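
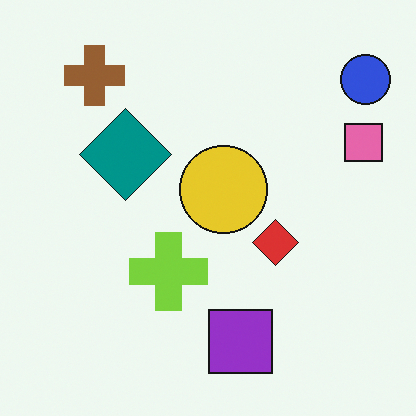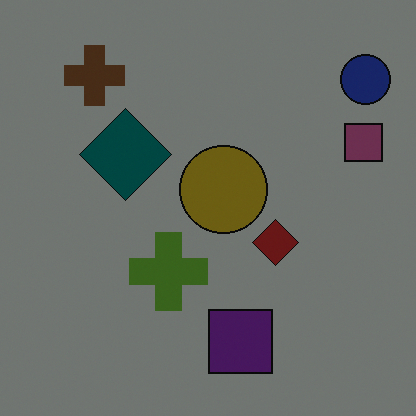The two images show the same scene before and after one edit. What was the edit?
Noticeably darkened.

Every pixel — background and shapes alike — is uniformly darkened.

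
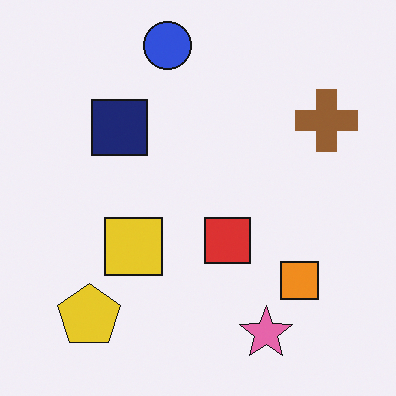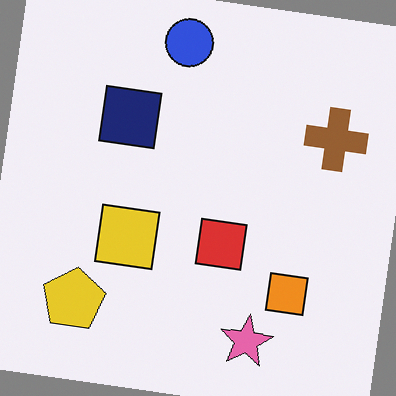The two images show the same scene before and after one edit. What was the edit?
The second image is the first rotated clockwise by a slight angle.

Every shape is tilted by the same angle and the image corners show triangular fill wedges — a whole-image rotation by a non-right angle.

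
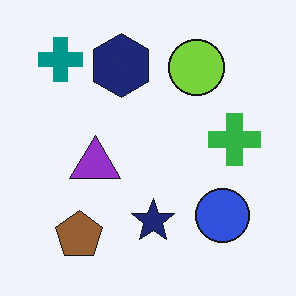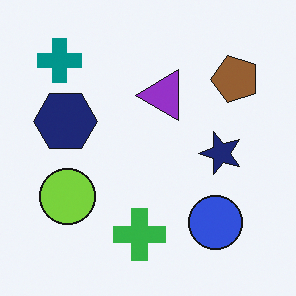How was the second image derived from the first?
This is the original image transposed (reflected across the top-left ↔ bottom-right diagonal).

Shapes have swapped their row and column positions — what was in the top-right is now in the bottom-left — a diagonal reflection.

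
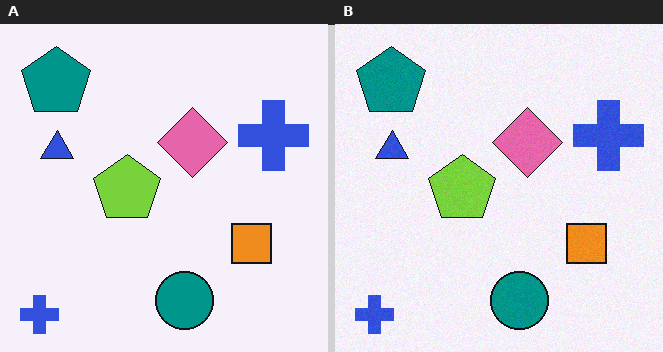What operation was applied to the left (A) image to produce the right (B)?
Degraded with light additive noise.

Random speckle covers the whole image, including the flat background.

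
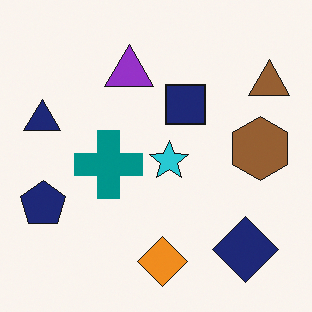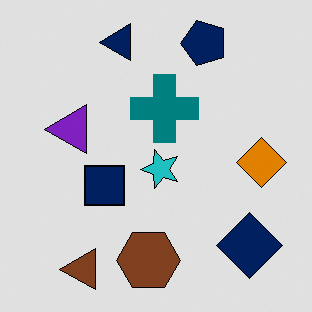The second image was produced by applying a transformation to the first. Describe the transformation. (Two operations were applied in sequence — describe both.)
It was transposed (reflected across the top-left ↔ bottom-right diagonal), then moderately posterized.

Shapes have swapped their row and column positions — what was in the top-right is now in the bottom-left — a diagonal reflection. Each flat color has snapped to a coarser quantized level — most visibly, the near-white background has dropped to a flat grey.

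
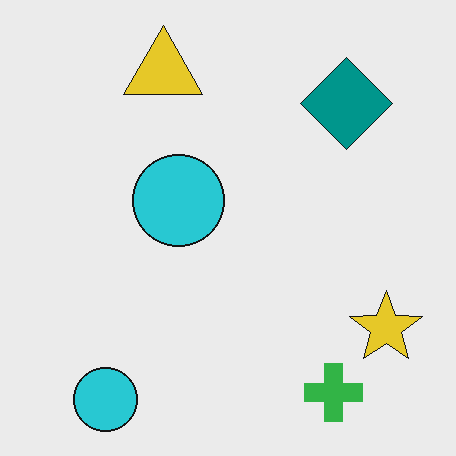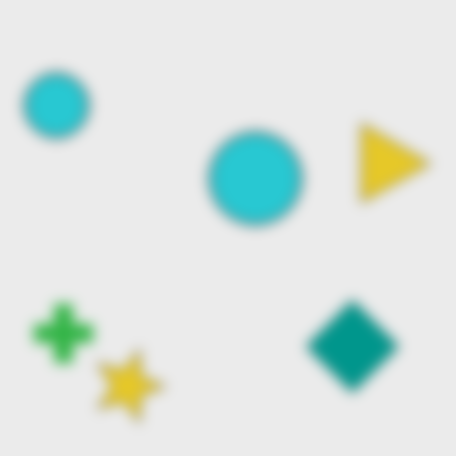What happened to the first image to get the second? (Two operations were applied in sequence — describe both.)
Heavily blurred, then rotated 90° clockwise.

Shape edges and outlines are uniformly softened across the whole image. The green cross sits in the bottom-right of the first image and the bottom-left of the second — consistent with a whole-image 90° clockwise rotation.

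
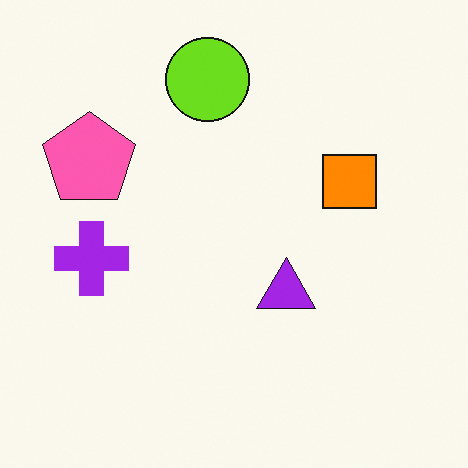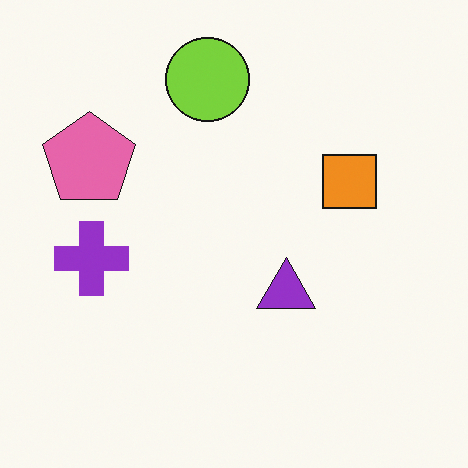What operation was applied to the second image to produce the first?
The transformation is: slightly oversaturated.

All colors are more vivid — a global saturation change.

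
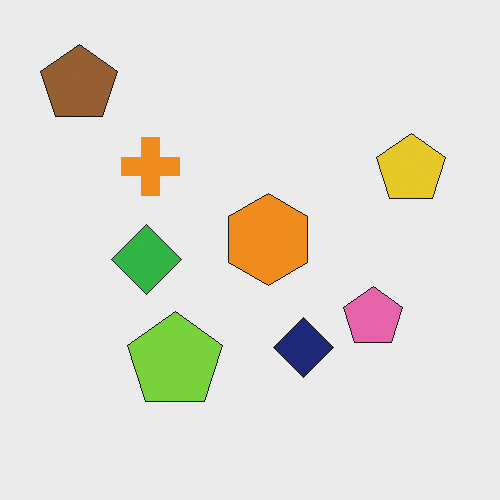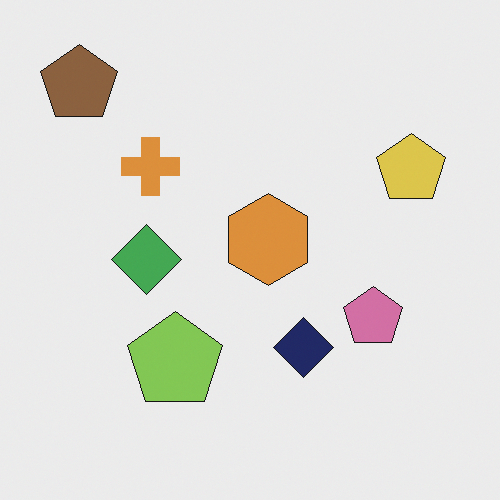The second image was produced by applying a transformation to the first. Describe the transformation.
The image was slightly desaturated.

All colors are more muted and greyish — a global saturation change.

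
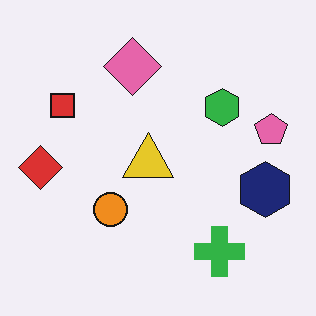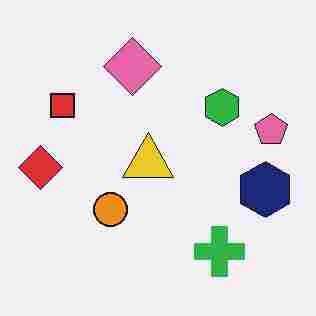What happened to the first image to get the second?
Heavily JPEG-compressed with obvious blocking artifacts.

Blocky 8×8 compression artifacts appear around shape edges and the flat background shows ringing — characteristic JPEG degradation.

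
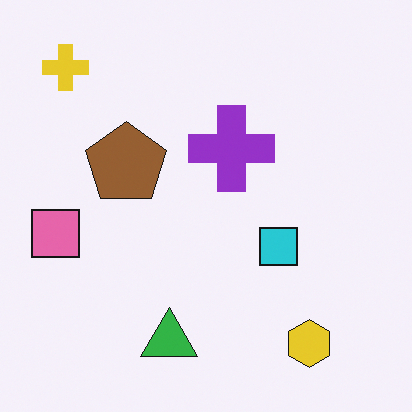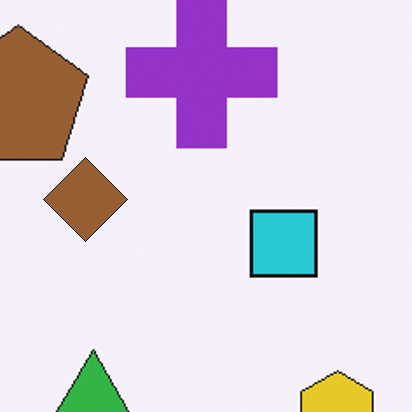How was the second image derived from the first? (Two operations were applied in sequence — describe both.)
The second image is the first cropped to a noticeably smaller region and rescaled, then overlaid with an additional brown diamond.

The visible shapes are larger and the field of view is narrower; shapes near the original edges may be partly or wholly outside the frame — a crop-and-rescale. A brown diamond appears in the second image that is absent from the first.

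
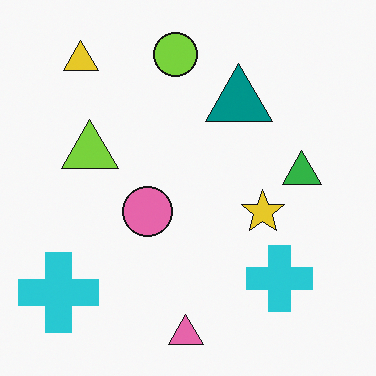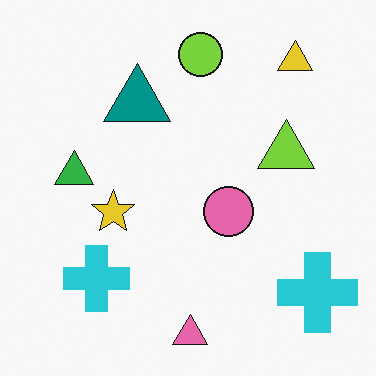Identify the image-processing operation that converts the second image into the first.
This is the original image flipped horizontally (left ↔ right).

The green triangle is in the left of the second image and the right of the first — shapes on opposite sides of the vertical midline have swapped in a mirror flip.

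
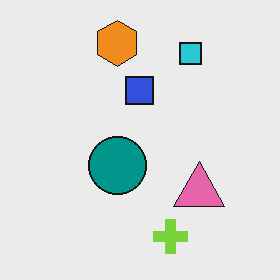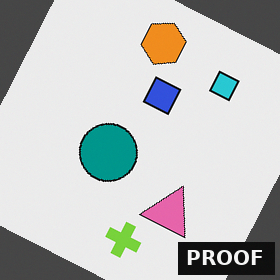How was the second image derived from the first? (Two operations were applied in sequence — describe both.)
The transformation is: rotated clockwise by a moderate amount, then watermarked with the text "PROOF" in the lower-right corner.

Every shape is tilted by the same angle and the image corners show triangular fill wedges — a whole-image rotation by a non-right angle. A dark label reading "PROOF" appears in the lower-right corner.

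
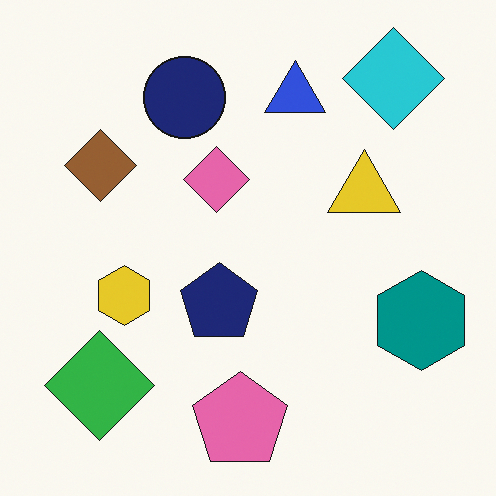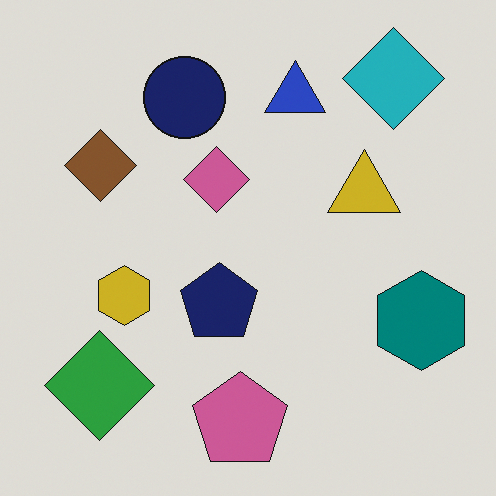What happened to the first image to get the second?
This is the original image darkened a little.

Every pixel — background and shapes alike — is uniformly darkened.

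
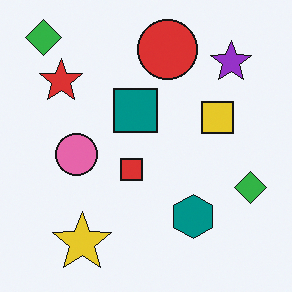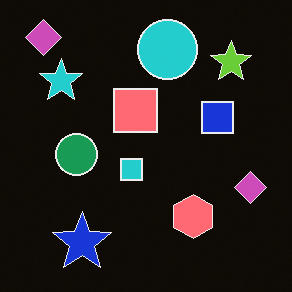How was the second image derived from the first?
The image was color-inverted (negative).

The light background has become dark and every shape's color is its complement — a photographic negative.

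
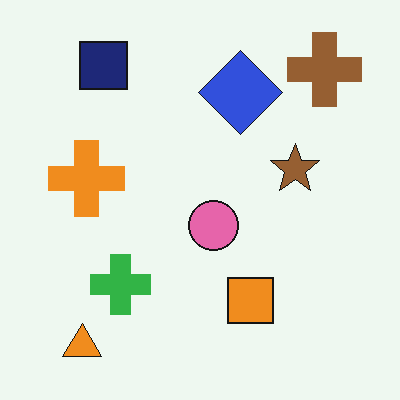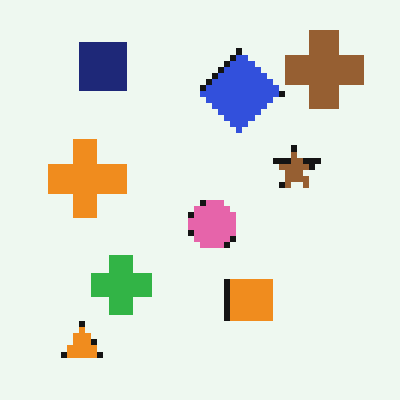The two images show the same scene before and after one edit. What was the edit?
Moderately pixelated.

Shapes are reduced to large square blocks; fine edges and outlines are lost — a downscale-then-upscale (mosaic) effect.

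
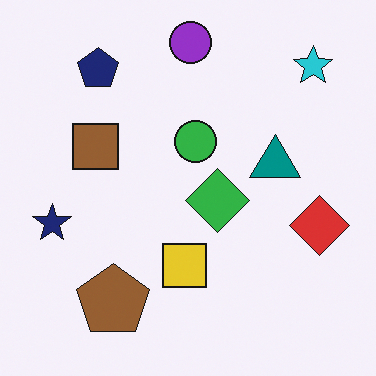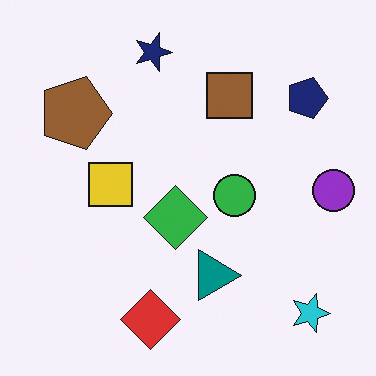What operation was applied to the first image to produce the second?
The image was rotated 90° clockwise.

The cyan star sits in the top-right of the first image and the bottom-right of the second — consistent with a whole-image 90° clockwise rotation.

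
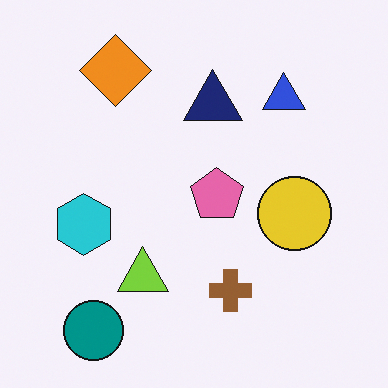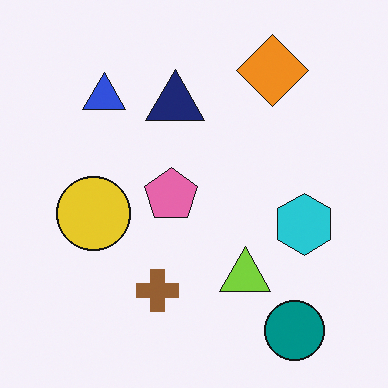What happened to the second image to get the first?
The first image is the second flipped horizontally (left ↔ right).

The cyan hexagon is in the right of the second image and the left of the first — shapes on opposite sides of the vertical midline have swapped in a mirror flip.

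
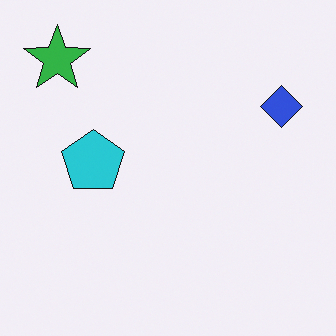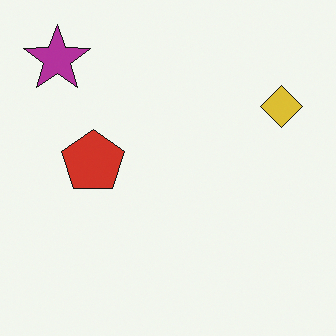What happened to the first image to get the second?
The transformation is: hue-shifted by a large amount.

Every shape's color has rotated by the same amount around the hue wheel — a uniform hue shift.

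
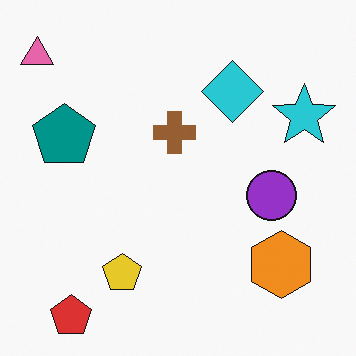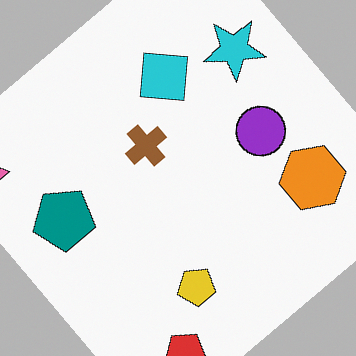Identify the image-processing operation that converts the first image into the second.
The second image is the first rotated counter-clockwise by a large amount — several tens of degrees.

Every shape is tilted by the same angle and the image corners show triangular fill wedges — a whole-image rotation by a non-right angle.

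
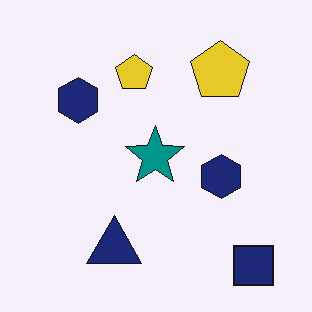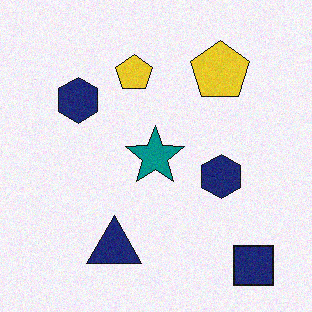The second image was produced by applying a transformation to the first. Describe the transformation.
The second image is the first degraded with a light layer of grain.

Random speckle covers the whole image, including the flat background.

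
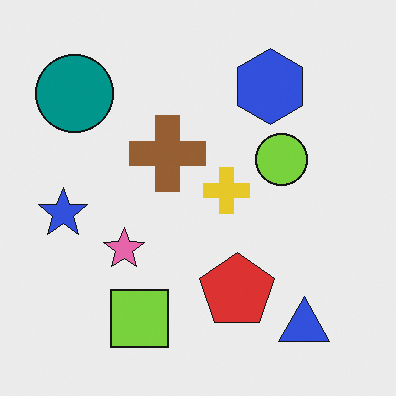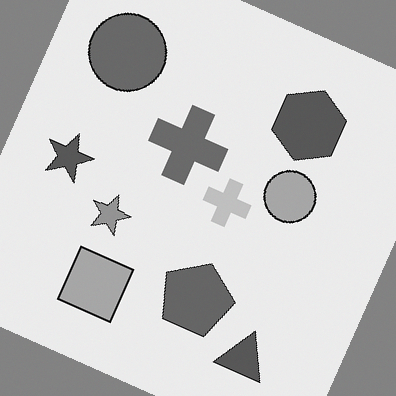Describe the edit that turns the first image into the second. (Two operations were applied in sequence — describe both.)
The second image is the first converted to grayscale, then rotated clockwise by a moderate amount.

All color is removed — every shape is now a shade of grey. Every shape is tilted by the same angle and the image corners show triangular fill wedges — a whole-image rotation by a non-right angle.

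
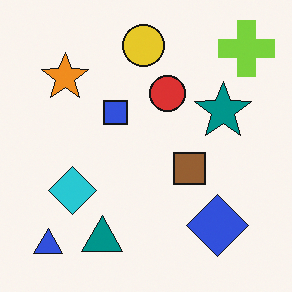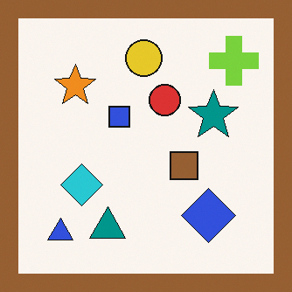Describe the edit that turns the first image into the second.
The second image is the first framed with a brown border.

A solid brown frame runs around the edge of the second image, with the content slightly shrunk inside it.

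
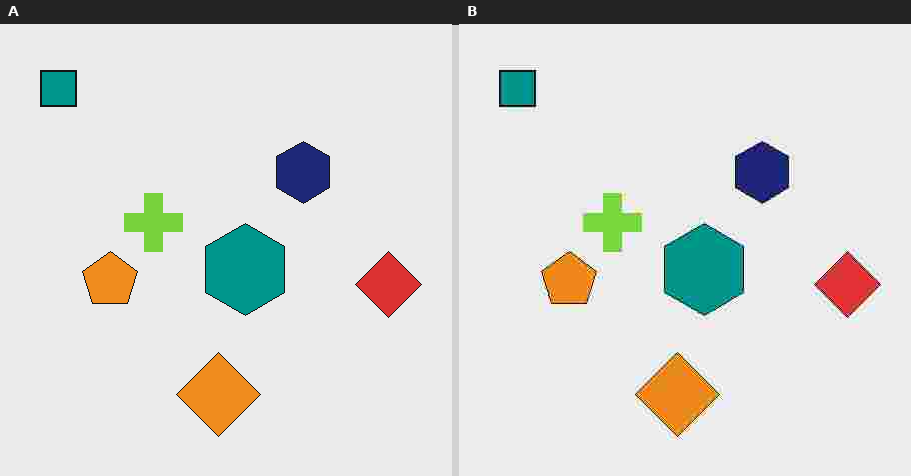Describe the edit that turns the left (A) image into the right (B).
This is the original image degraded with heavy JPEG compression.

Blocky 8×8 compression artifacts appear around shape edges and the flat background shows ringing — characteristic JPEG degradation.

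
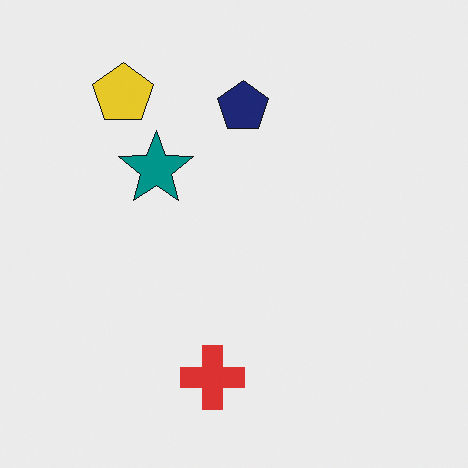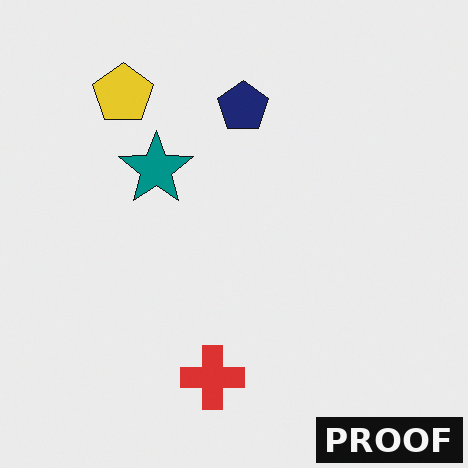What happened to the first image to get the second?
The transformation is: watermarked with the text "PROOF" in the lower-right corner.

A dark label reading "PROOF" appears in the lower-right corner.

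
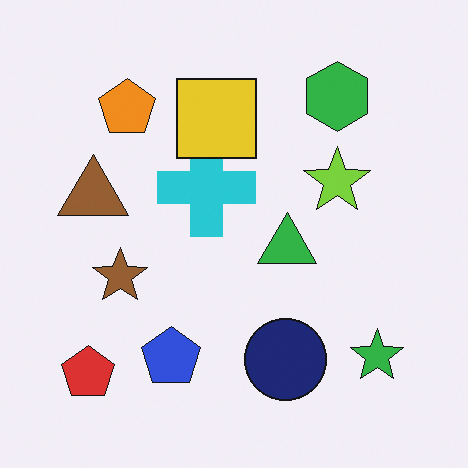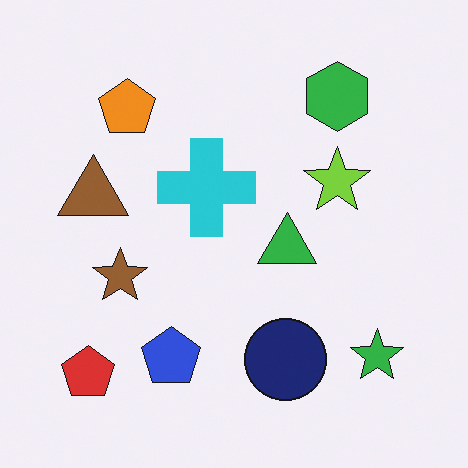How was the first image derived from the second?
This is the original image overlaid with an additional yellow square.

A yellow square appears in the first image that is absent from the second.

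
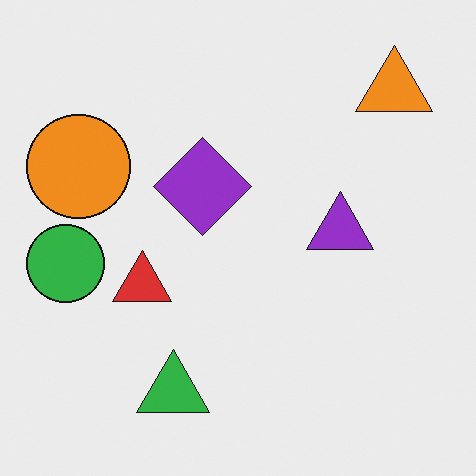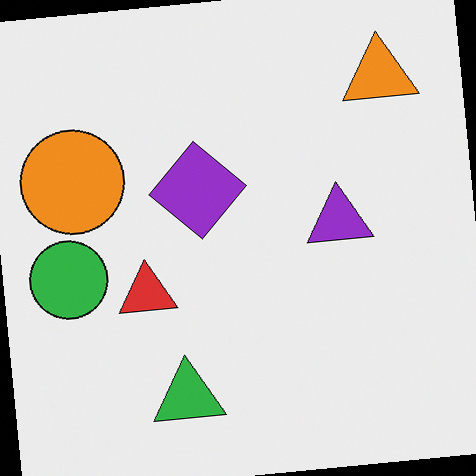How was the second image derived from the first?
This is the original image rotated counter-clockwise by a few degrees.

Every shape is tilted by the same angle and the image corners show triangular fill wedges — a whole-image rotation by a non-right angle.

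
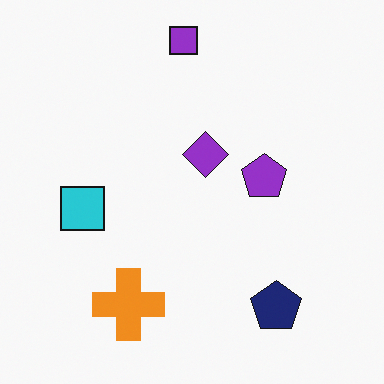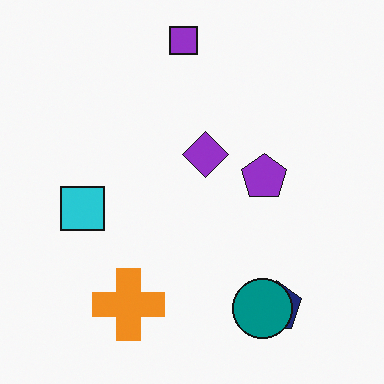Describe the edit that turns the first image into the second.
The image was overlaid with an additional teal circle.

A teal circle appears in the second image that is absent from the first.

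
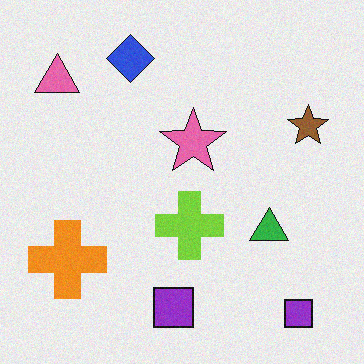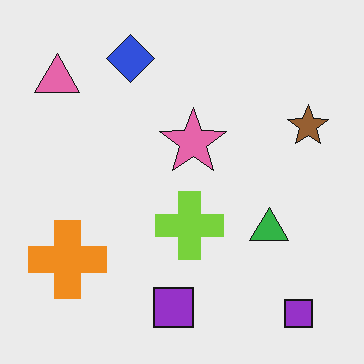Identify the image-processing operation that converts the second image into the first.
This is the original image degraded with a light layer of grain.

Random speckle covers the whole image, including the flat background.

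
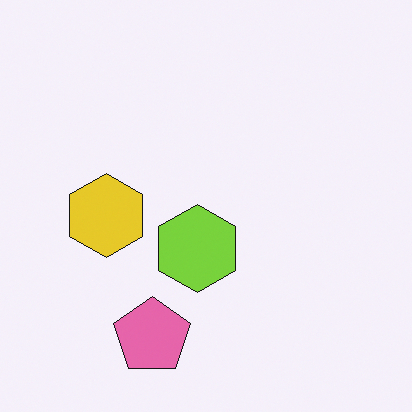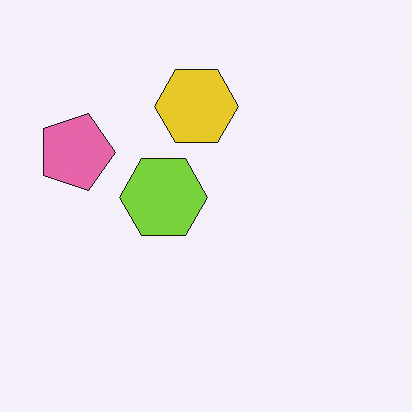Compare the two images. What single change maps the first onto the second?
Rotated 90° clockwise.

The pink pentagon sits in the bottom of the first image and the left of the second — consistent with a whole-image 90° clockwise rotation.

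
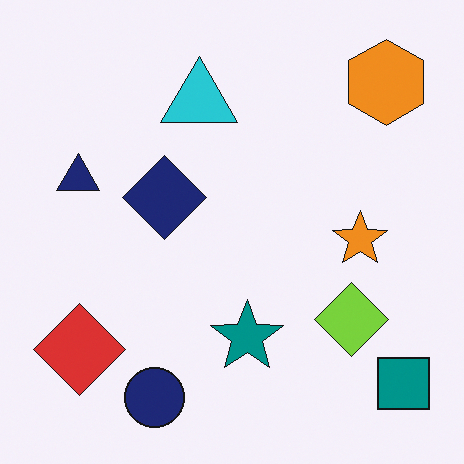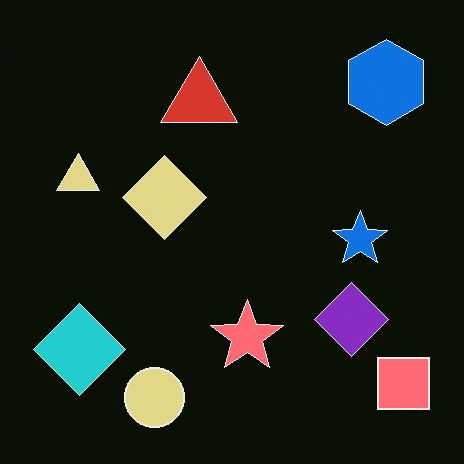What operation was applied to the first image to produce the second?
The transformation is: color-inverted (negative).

The light background has become dark and every shape's color is its complement — a photographic negative.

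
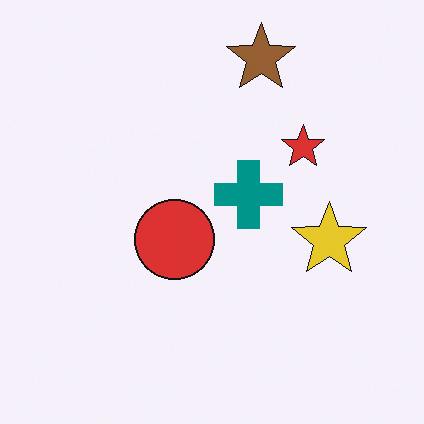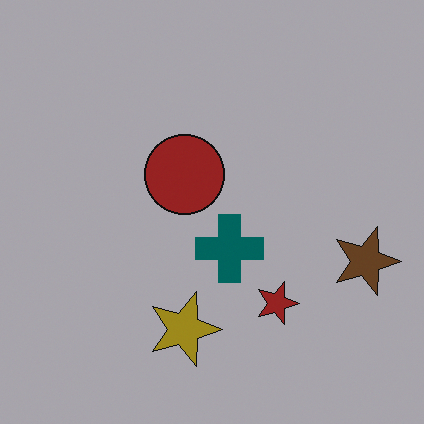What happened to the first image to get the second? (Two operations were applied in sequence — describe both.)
This is the original image substantially darkened, then rotated 90° clockwise.

Every pixel — background and shapes alike — is uniformly darkened. The brown star sits in the top of the first image and the right of the second — consistent with a whole-image 90° clockwise rotation.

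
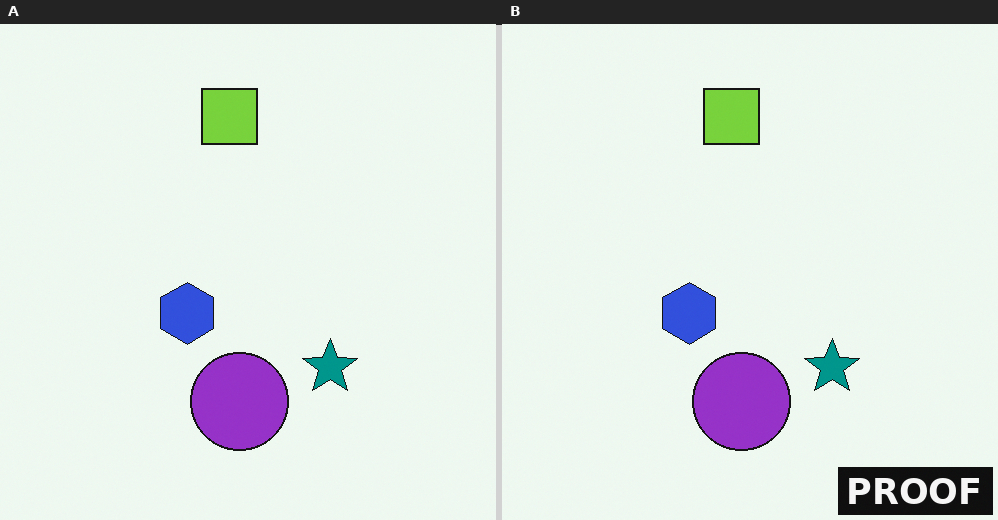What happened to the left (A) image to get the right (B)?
Watermarked with the text "PROOF" in the lower-right corner.

A dark label reading "PROOF" appears in the lower-right corner.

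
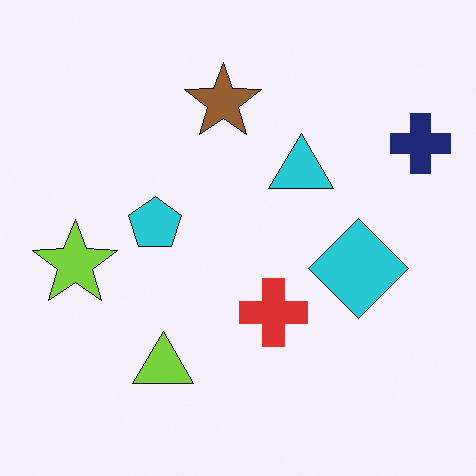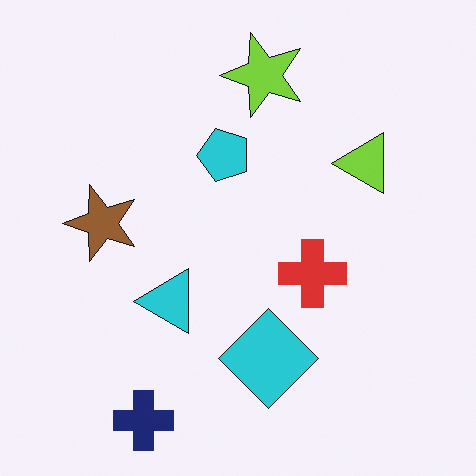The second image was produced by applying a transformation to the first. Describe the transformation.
The second image is the first transposed (reflected across the top-left ↔ bottom-right diagonal).

Shapes have swapped their row and column positions — what was in the top-right is now in the bottom-left — a diagonal reflection.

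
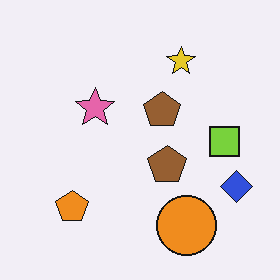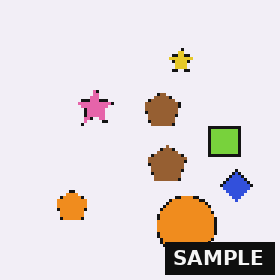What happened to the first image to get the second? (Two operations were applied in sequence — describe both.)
The image was lightly pixelated (a mild mosaic effect), then watermarked with the text "SAMPLE" in the lower-right corner.

Shapes are reduced to large square blocks; fine edges and outlines are lost — a downscale-then-upscale (mosaic) effect. A dark label reading "SAMPLE" appears in the lower-right corner.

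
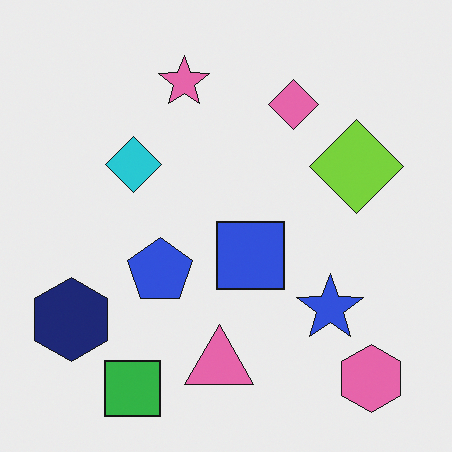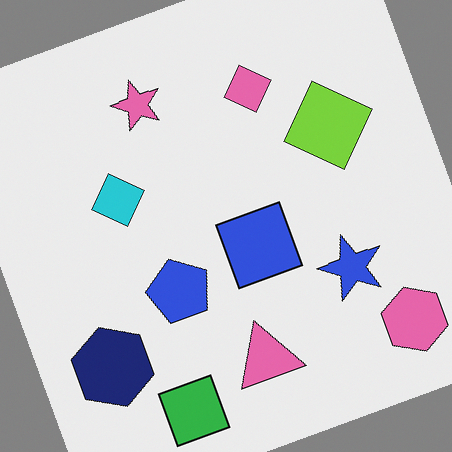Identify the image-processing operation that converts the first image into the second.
It was rotated counter-clockwise by a clearly visible amount.

Every shape is tilted by the same angle and the image corners show triangular fill wedges — a whole-image rotation by a non-right angle.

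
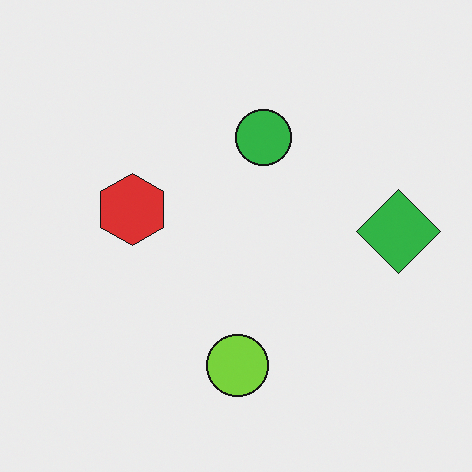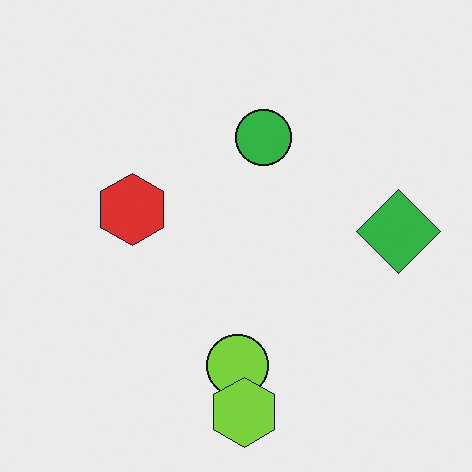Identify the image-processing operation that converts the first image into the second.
Overlaid with an additional lime hexagon.

A lime hexagon appears in the second image that is absent from the first.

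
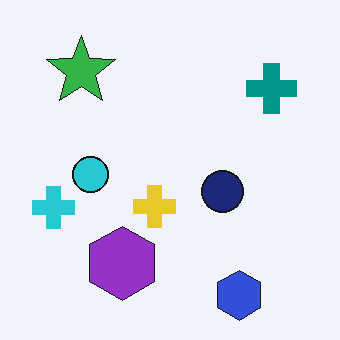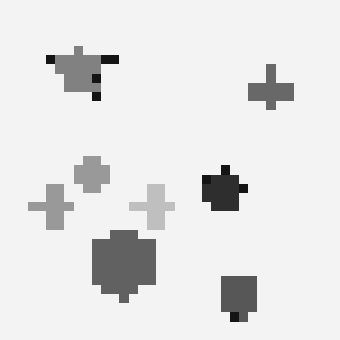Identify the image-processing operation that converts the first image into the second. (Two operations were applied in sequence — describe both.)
The second image is the first coarsely pixelated, then converted to grayscale.

Shapes are reduced to large square blocks; fine edges and outlines are lost — a downscale-then-upscale (mosaic) effect. All color is removed — every shape is now a shade of grey.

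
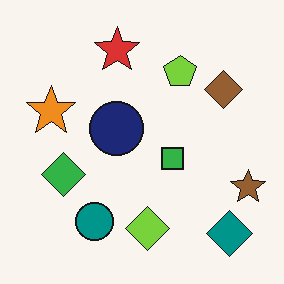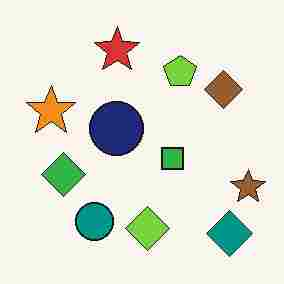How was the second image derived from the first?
The second image is the first degraded with heavy JPEG compression.

Blocky 8×8 compression artifacts appear around shape edges and the flat background shows ringing — characteristic JPEG degradation.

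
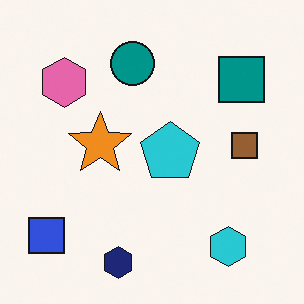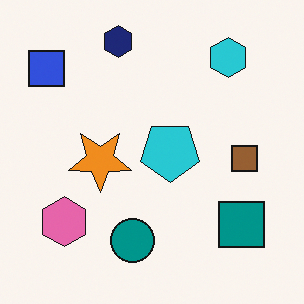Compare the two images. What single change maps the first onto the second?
The second image is the first flipped vertically (top ↔ bottom).

The navy hexagon is in the bottom of the first image and the top of the second — shapes on opposite sides of the horizontal midline have swapped in a mirror flip.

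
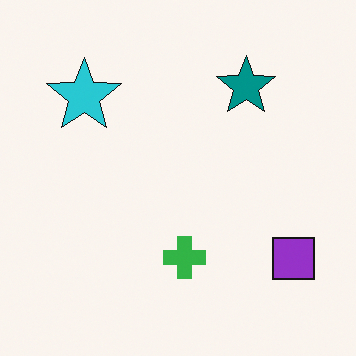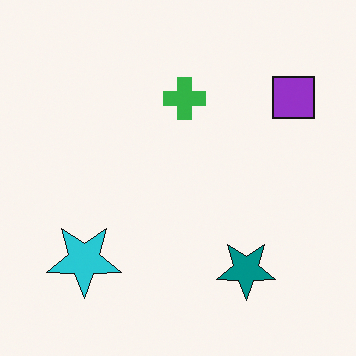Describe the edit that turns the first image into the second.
The image was flipped vertically (top ↔ bottom).

The teal star is in the top-right of the first image and the bottom-right of the second — shapes on opposite sides of the horizontal midline have swapped in a mirror flip.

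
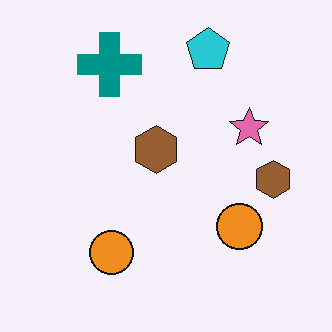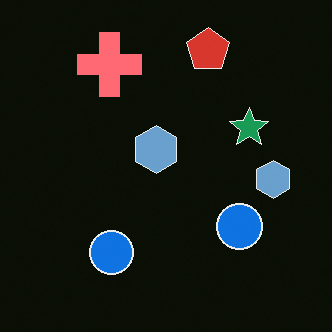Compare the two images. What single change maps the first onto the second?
It was color-inverted (negative).

The light background has become dark and every shape's color is its complement — a photographic negative.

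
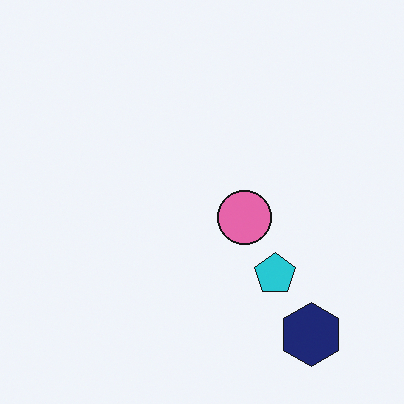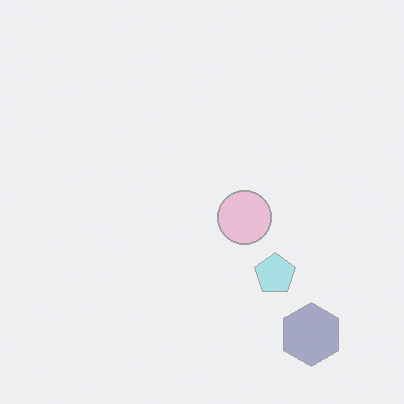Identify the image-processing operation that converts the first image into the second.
Given much lower contrast.

Tones are pushed toward mid-grey across the whole image — a global contrast change.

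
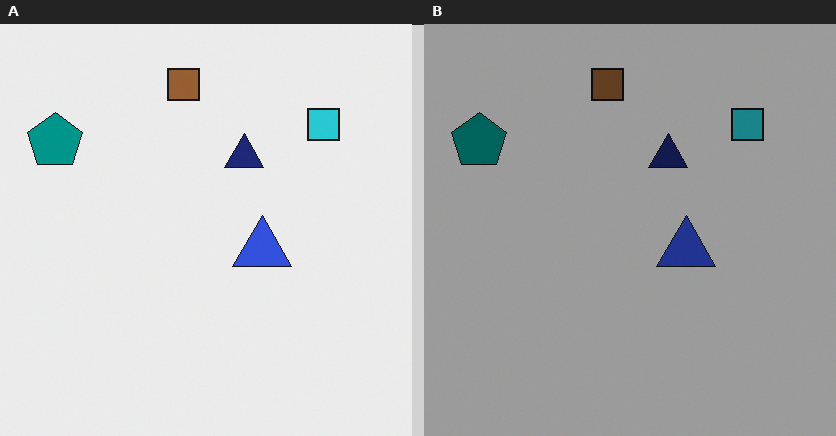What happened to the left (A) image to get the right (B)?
It was darkened a lot.

Every pixel — background and shapes alike — is uniformly darkened.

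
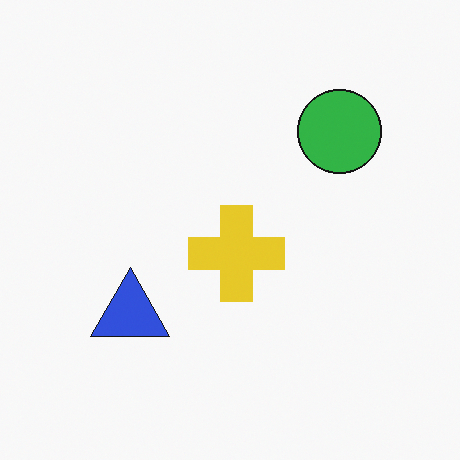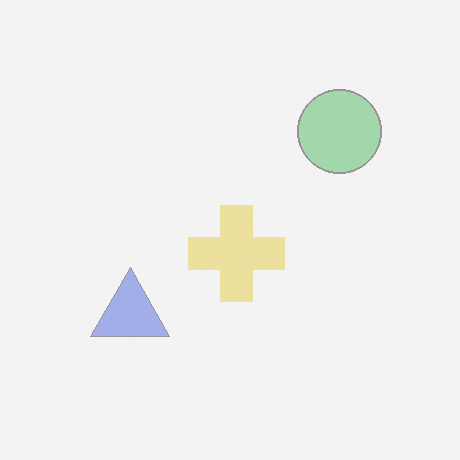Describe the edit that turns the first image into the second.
The transformation is: washed out (contrast reduced).

Tones are pushed toward mid-grey across the whole image — a global contrast change.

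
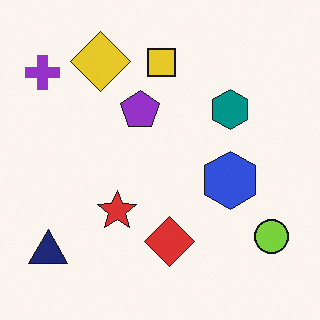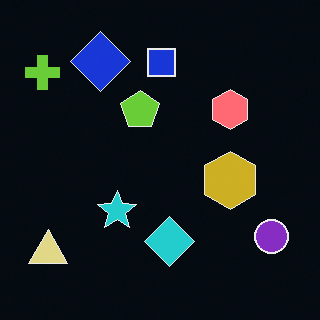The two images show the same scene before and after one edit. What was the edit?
It was color-inverted (negative).

The light background has become dark and every shape's color is its complement — a photographic negative.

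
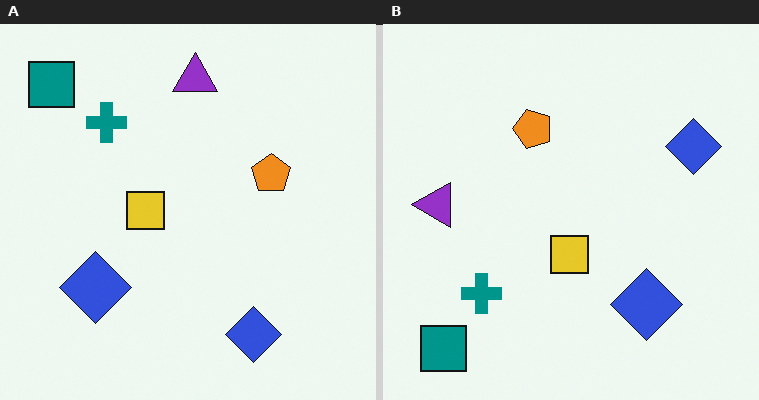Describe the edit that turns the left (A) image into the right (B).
The right (B) image is the left (A) rotated 90° counter-clockwise.

The teal square sits in the top-left of the left (A) image and the bottom-left of the right (B) — consistent with a whole-image 90° counter-clockwise rotation.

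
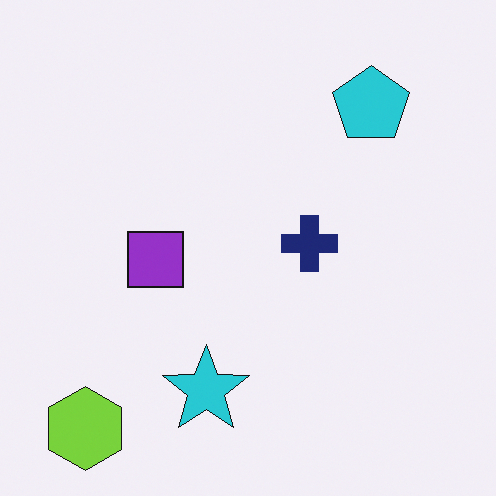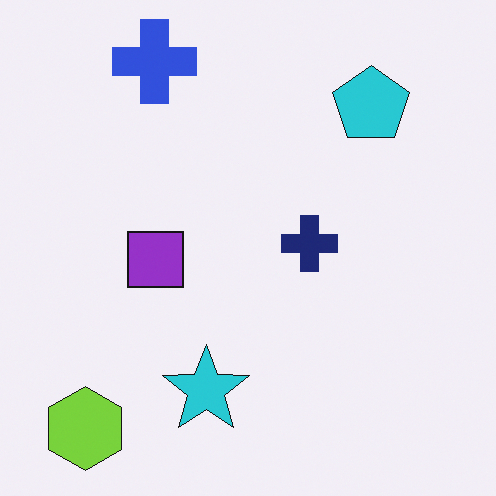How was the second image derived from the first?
This is the original image overlaid with an additional blue cross.

A blue cross appears in the second image that is absent from the first.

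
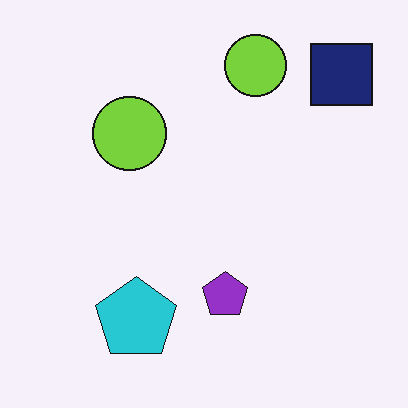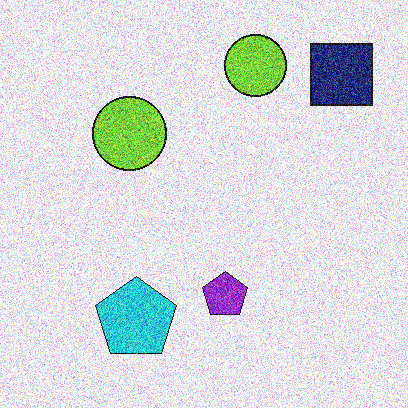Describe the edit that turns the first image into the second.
This is the original image degraded with strong gaussian noise.

Random speckle covers the whole image, including the flat background.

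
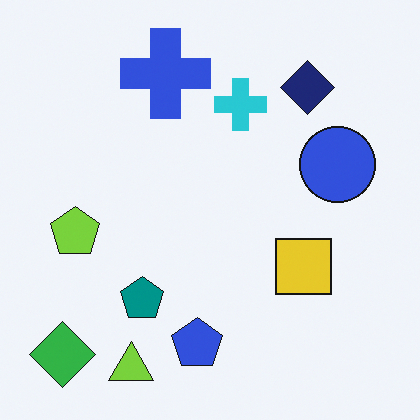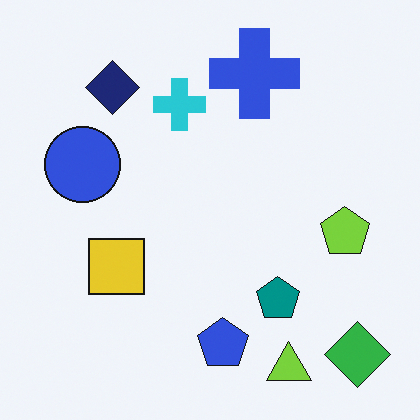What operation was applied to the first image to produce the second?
The image was flipped horizontally (left ↔ right).

The green diamond is in the bottom-left of the first image and the bottom-right of the second — shapes on opposite sides of the vertical midline have swapped in a mirror flip.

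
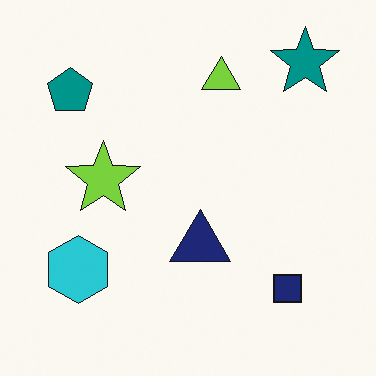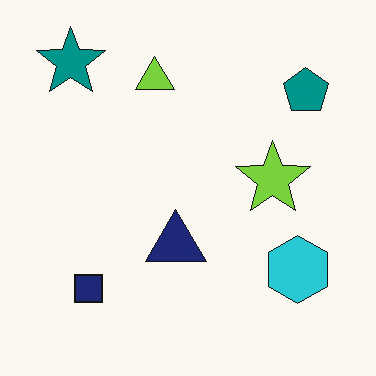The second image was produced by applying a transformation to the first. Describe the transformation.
Flipped horizontally (left ↔ right).

The teal pentagon is in the top-left of the first image and the top-right of the second — shapes on opposite sides of the vertical midline have swapped in a mirror flip.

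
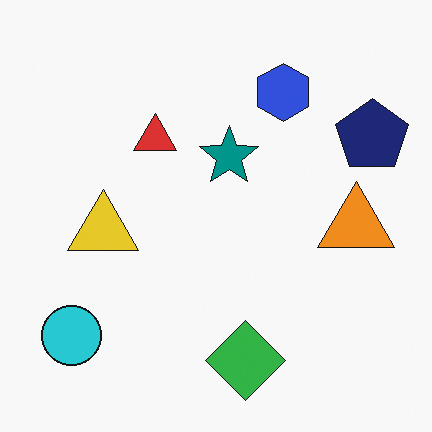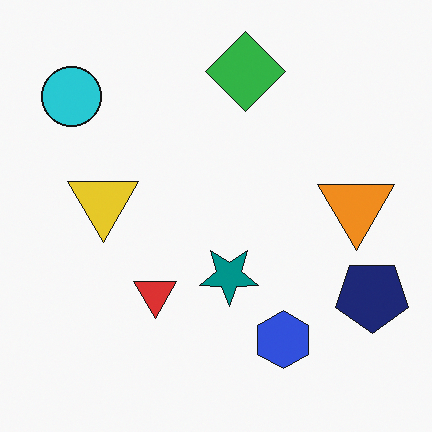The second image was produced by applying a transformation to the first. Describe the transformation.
It was flipped vertically (top ↔ bottom).

The green diamond is in the bottom of the first image and the top of the second — shapes on opposite sides of the horizontal midline have swapped in a mirror flip.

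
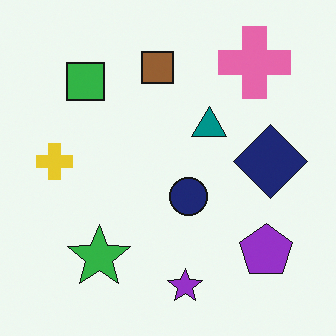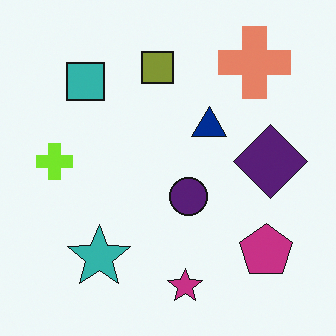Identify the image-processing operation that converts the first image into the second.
The second image is the first hue-shifted by a small amount.

Every shape's color has rotated by the same amount around the hue wheel — a uniform hue shift.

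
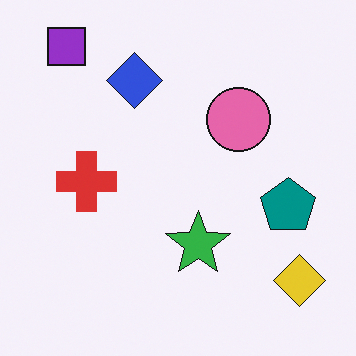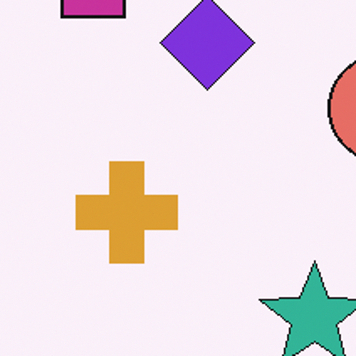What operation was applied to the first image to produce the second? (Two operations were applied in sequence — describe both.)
The second image is the first hue-shifted by a small amount, then cropped to a noticeably smaller region and rescaled.

Every shape's color has rotated by the same amount around the hue wheel — a uniform hue shift. The visible shapes are larger and the field of view is narrower; shapes near the original edges may be partly or wholly outside the frame — a crop-and-rescale.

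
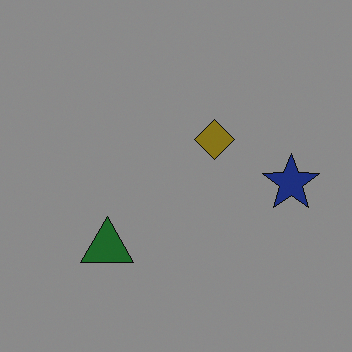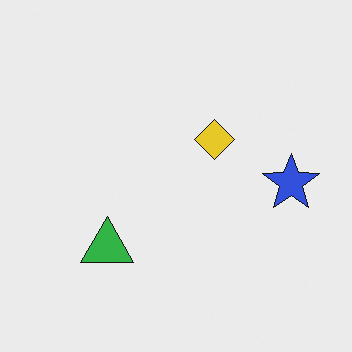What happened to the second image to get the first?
The first image is the second darkened a lot.

Every pixel — background and shapes alike — is uniformly darkened.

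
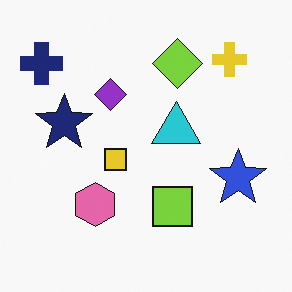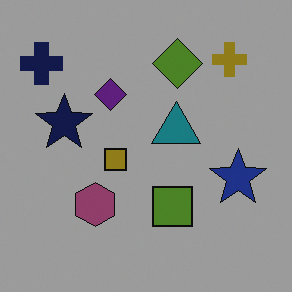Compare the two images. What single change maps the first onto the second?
Substantially darkened.

Every pixel — background and shapes alike — is uniformly darkened.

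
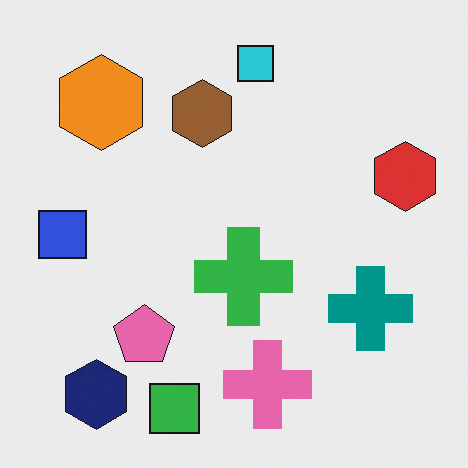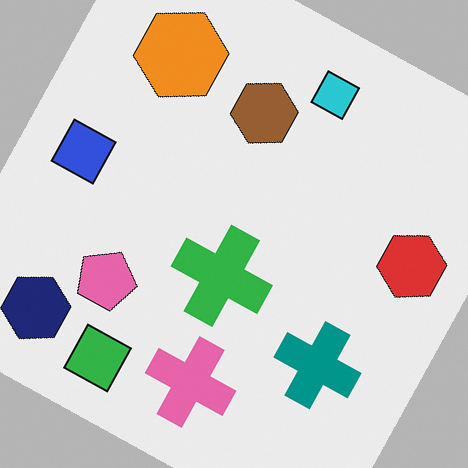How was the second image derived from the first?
Rotated clockwise by a moderate amount.

Every shape is tilted by the same angle and the image corners show triangular fill wedges — a whole-image rotation by a non-right angle.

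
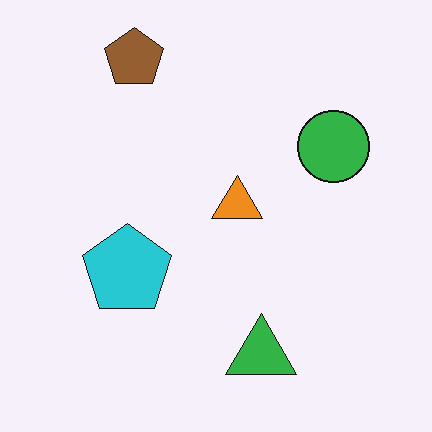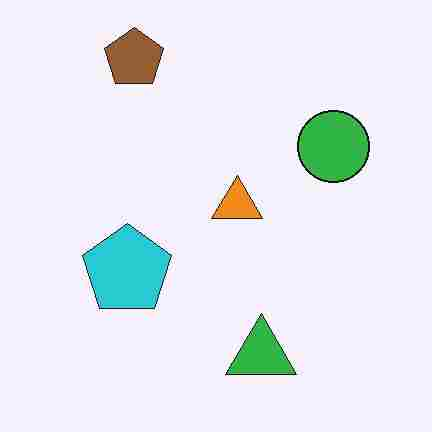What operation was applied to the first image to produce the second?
It was degraded with heavy JPEG compression.

Blocky 8×8 compression artifacts appear around shape edges and the flat background shows ringing — characteristic JPEG degradation.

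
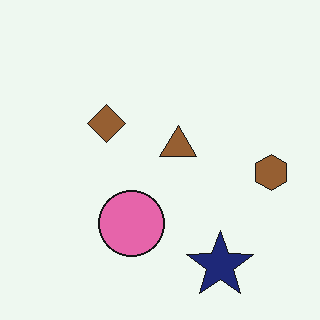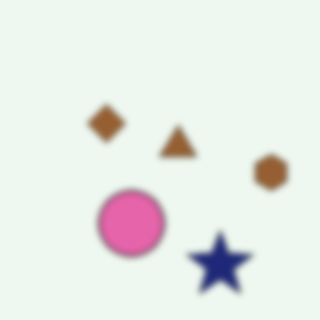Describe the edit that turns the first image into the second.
The image was noticeably gaussian-blurred.

Shape edges and outlines are uniformly softened across the whole image.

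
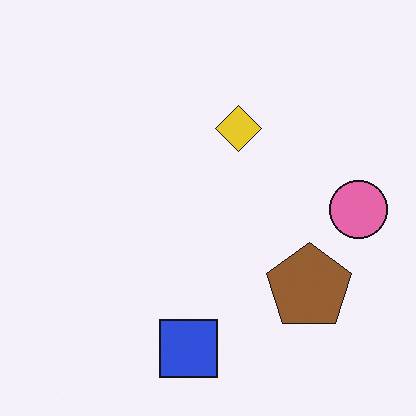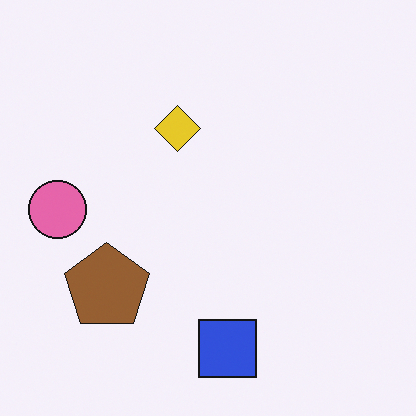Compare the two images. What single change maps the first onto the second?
It was flipped horizontally (left ↔ right).

The pink circle is in the right of the first image and the left of the second — shapes on opposite sides of the vertical midline have swapped in a mirror flip.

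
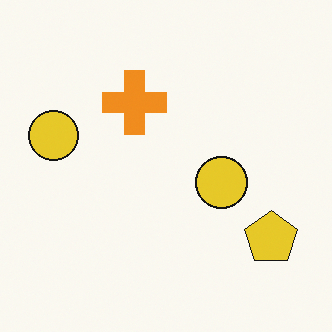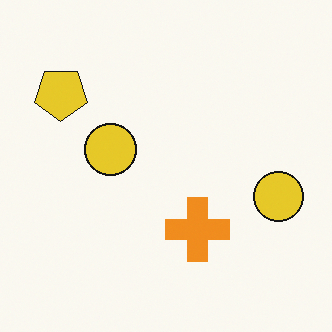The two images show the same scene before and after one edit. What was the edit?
The image was rotated 180°.

The yellow pentagon sits in the bottom-right of the first image and the top-left of the second — consistent with a whole-image 180° rotation.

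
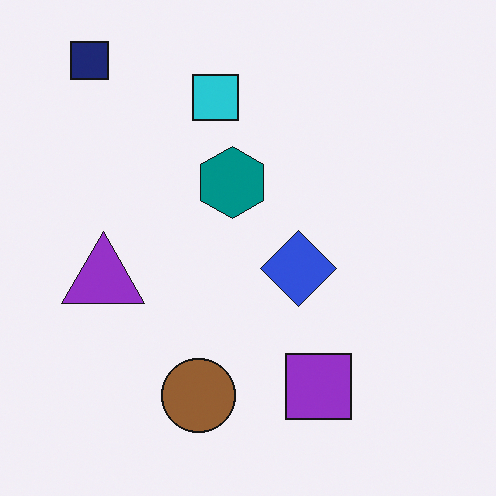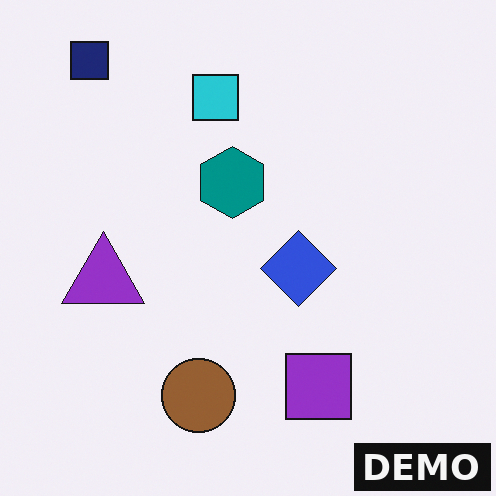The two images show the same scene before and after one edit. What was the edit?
This is the original image watermarked with the text "DEMO" in the lower-right corner.

A dark label reading "DEMO" appears in the lower-right corner.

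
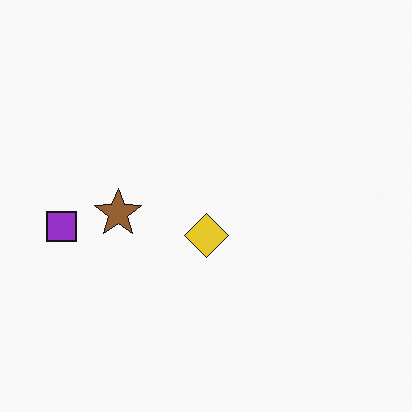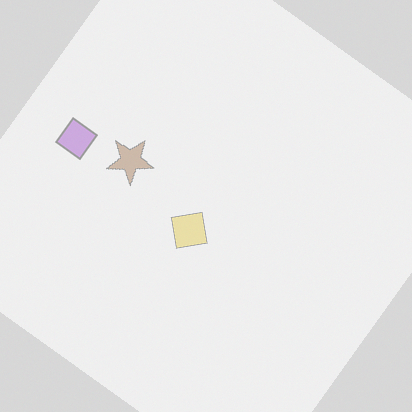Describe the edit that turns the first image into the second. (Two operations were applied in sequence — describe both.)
The transformation is: rotated clockwise by a large amount — several tens of degrees, then given much lower contrast.

Every shape is tilted by the same angle and the image corners show triangular fill wedges — a whole-image rotation by a non-right angle. Tones are pushed toward mid-grey across the whole image — a global contrast change.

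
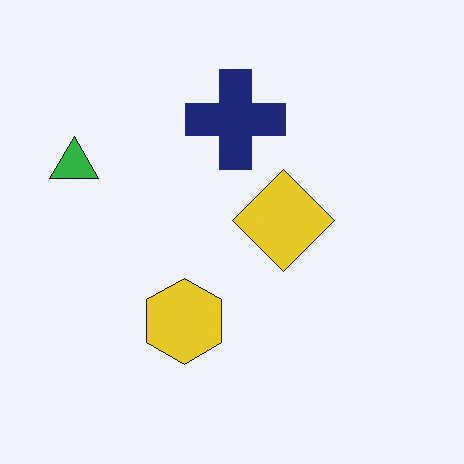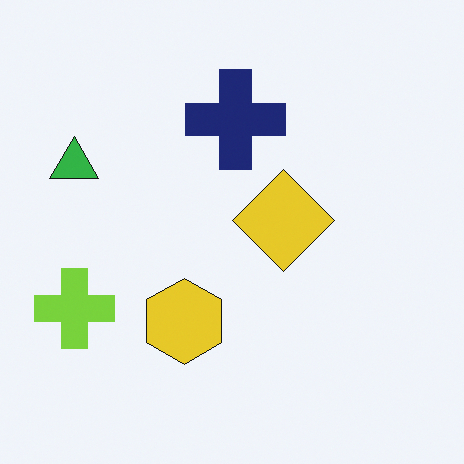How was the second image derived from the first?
It was overlaid with an additional lime cross.

A lime cross appears in the second image that is absent from the first.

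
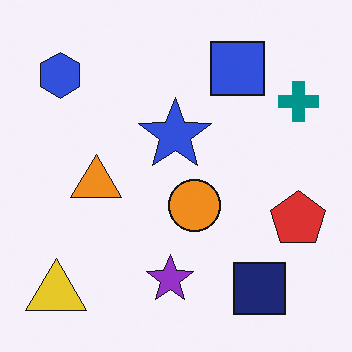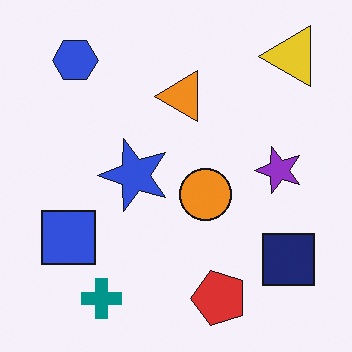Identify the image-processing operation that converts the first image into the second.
The second image is the first transposed (reflected across the top-left ↔ bottom-right diagonal).

Shapes have swapped their row and column positions — what was in the top-right is now in the bottom-left — a diagonal reflection.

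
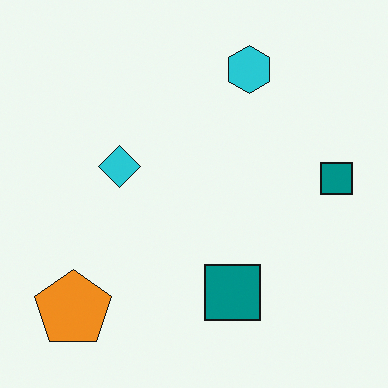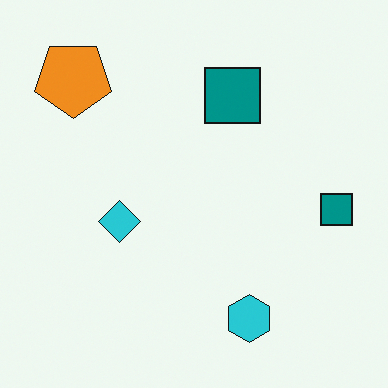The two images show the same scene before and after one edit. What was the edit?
Flipped vertically (top ↔ bottom).

The cyan hexagon is in the top of the first image and the bottom of the second — shapes on opposite sides of the horizontal midline have swapped in a mirror flip.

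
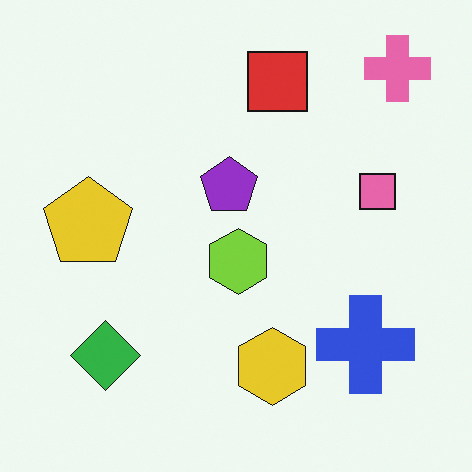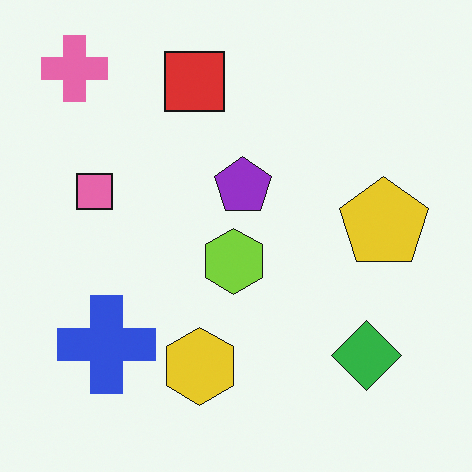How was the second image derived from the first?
This is the original image flipped horizontally (left ↔ right).

The pink cross is in the top-right of the first image and the top-left of the second — shapes on opposite sides of the vertical midline have swapped in a mirror flip.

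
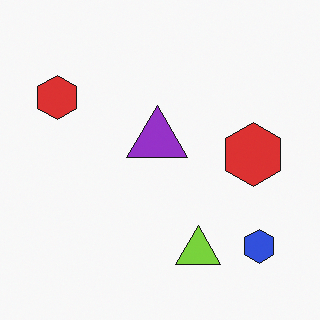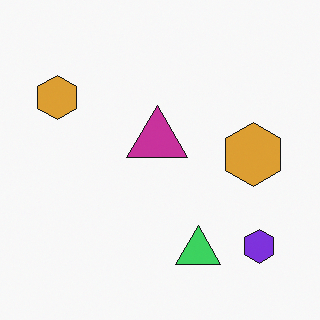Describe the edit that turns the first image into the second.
This is the original image hue-shifted slightly.

Every shape's color has rotated by the same amount around the hue wheel — a uniform hue shift.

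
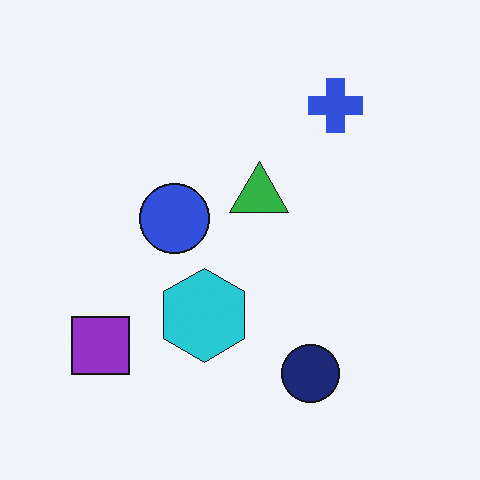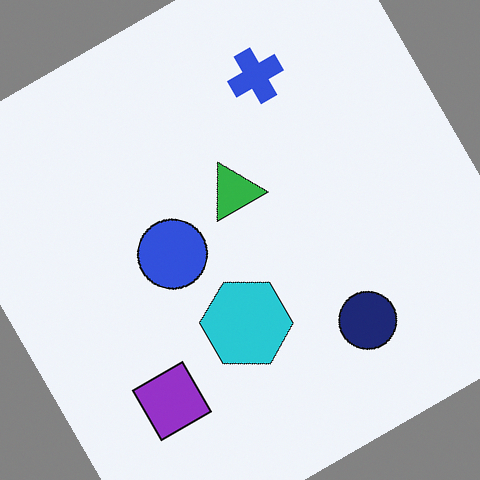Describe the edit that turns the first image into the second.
The second image is the first rotated counter-clockwise by a moderate amount.

Every shape is tilted by the same angle and the image corners show triangular fill wedges — a whole-image rotation by a non-right angle.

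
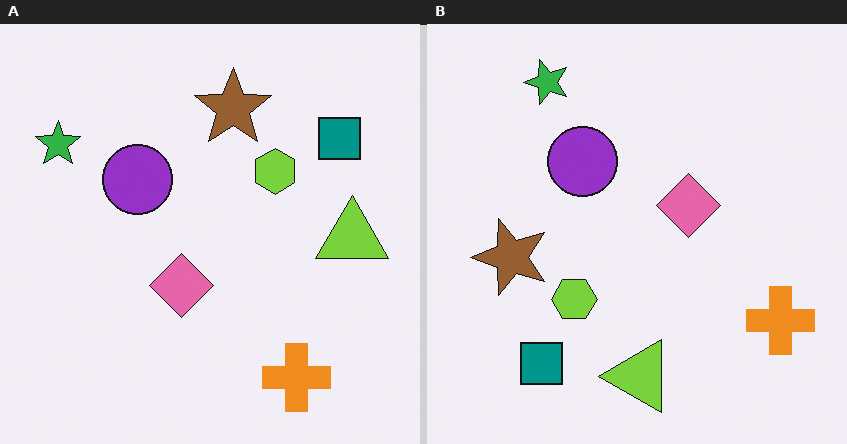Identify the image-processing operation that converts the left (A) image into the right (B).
It was transposed (reflected across the top-left ↔ bottom-right diagonal).

Shapes have swapped their row and column positions — what was in the top-right is now in the bottom-left — a diagonal reflection.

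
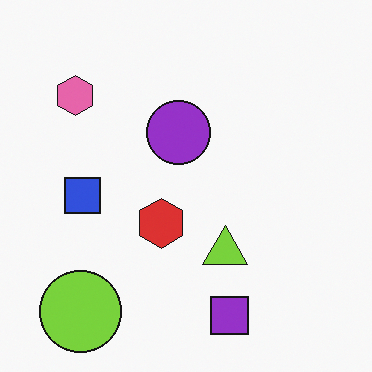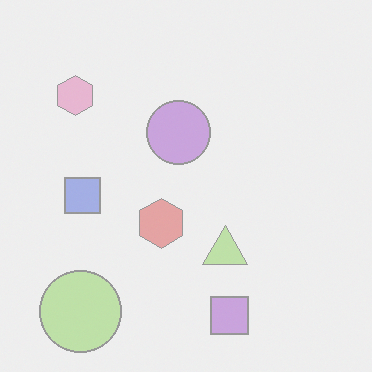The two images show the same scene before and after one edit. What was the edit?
This is the original image washed out (contrast reduced).

Tones are pushed toward mid-grey across the whole image — a global contrast change.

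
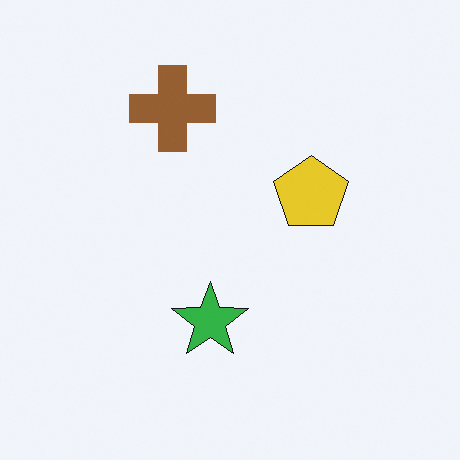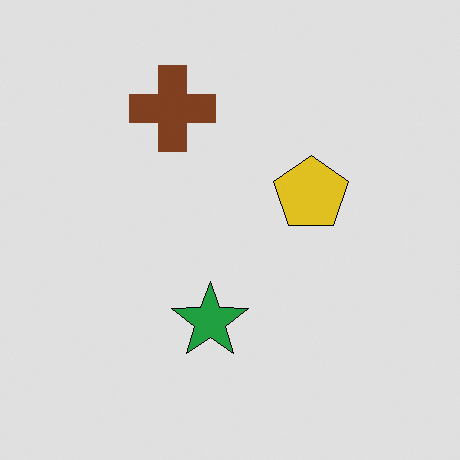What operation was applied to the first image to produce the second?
This is the original image posterized to a reduced palette.

Each flat color has snapped to a coarser quantized level — most visibly, the near-white background has dropped to a flat grey.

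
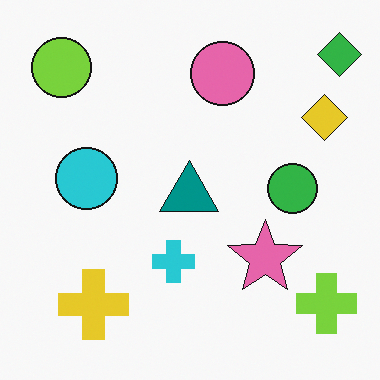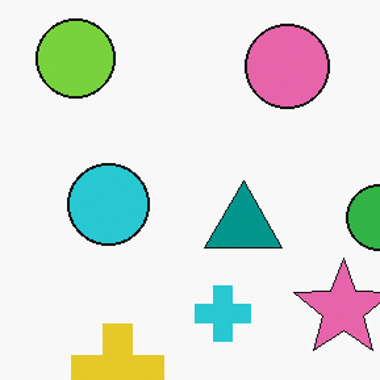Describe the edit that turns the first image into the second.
The second image is the first cropped to a modestly smaller region and rescaled.

The visible shapes are larger and the field of view is narrower; shapes near the original edges may be partly or wholly outside the frame — a crop-and-rescale.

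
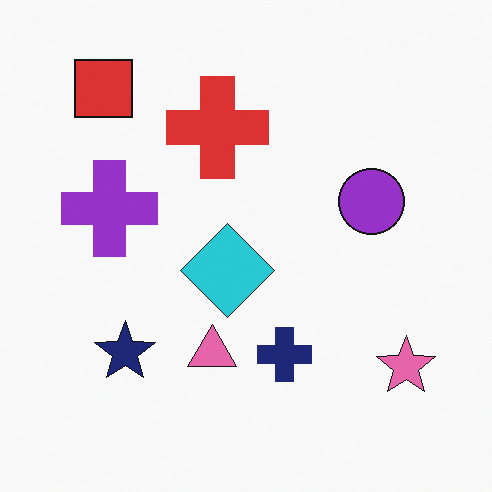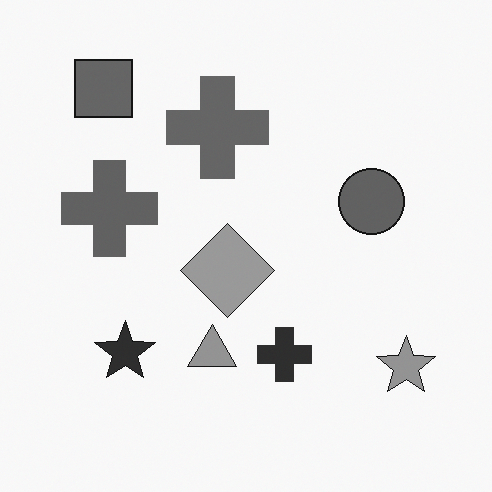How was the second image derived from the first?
It was converted to grayscale.

All color is removed — every shape is now a shade of grey.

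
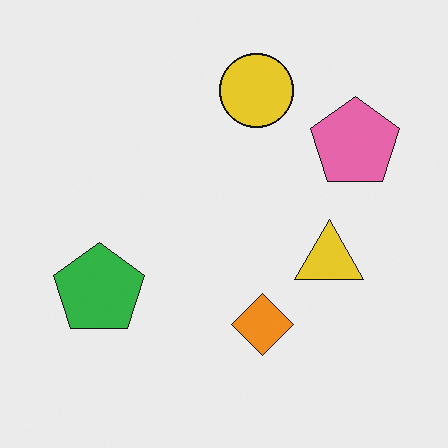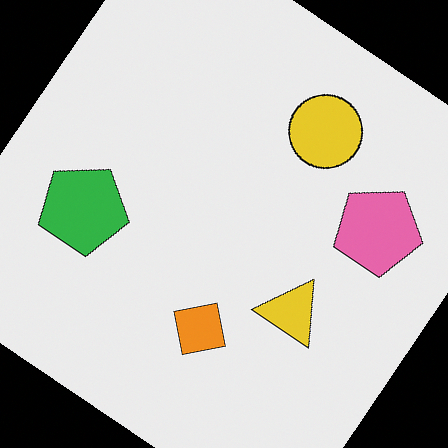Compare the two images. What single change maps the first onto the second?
The second image is the first rotated clockwise by a large amount — several tens of degrees.

Every shape is tilted by the same angle and the image corners show triangular fill wedges — a whole-image rotation by a non-right angle.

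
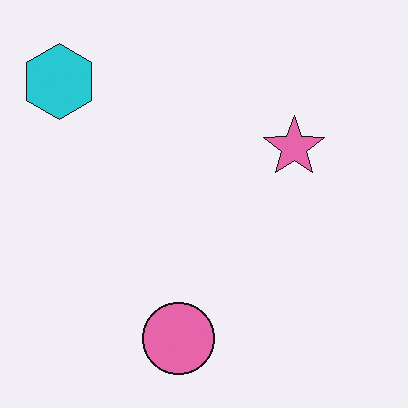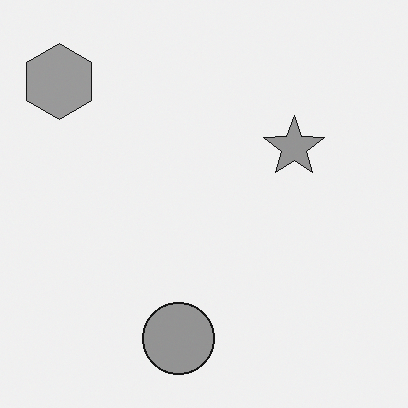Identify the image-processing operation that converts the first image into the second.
The transformation is: converted to grayscale.

All color is removed — every shape is now a shade of grey.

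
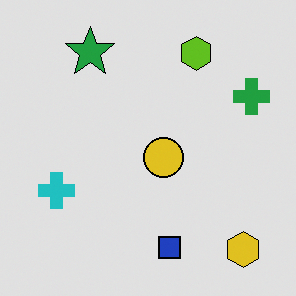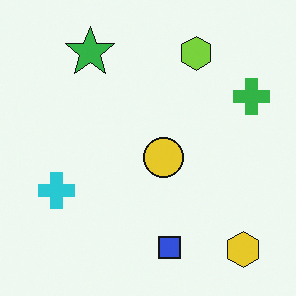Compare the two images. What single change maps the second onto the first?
It was moderately posterized.

Each flat color has snapped to a coarser quantized level — most visibly, the near-white background has dropped to a flat grey.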